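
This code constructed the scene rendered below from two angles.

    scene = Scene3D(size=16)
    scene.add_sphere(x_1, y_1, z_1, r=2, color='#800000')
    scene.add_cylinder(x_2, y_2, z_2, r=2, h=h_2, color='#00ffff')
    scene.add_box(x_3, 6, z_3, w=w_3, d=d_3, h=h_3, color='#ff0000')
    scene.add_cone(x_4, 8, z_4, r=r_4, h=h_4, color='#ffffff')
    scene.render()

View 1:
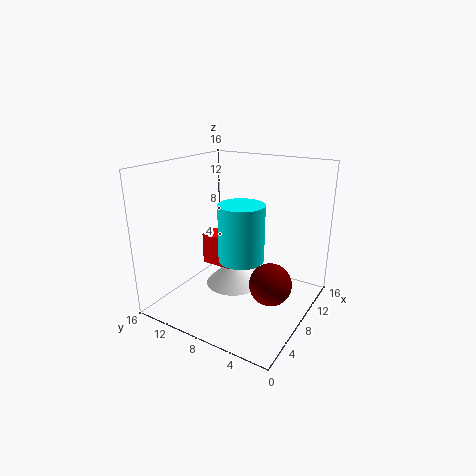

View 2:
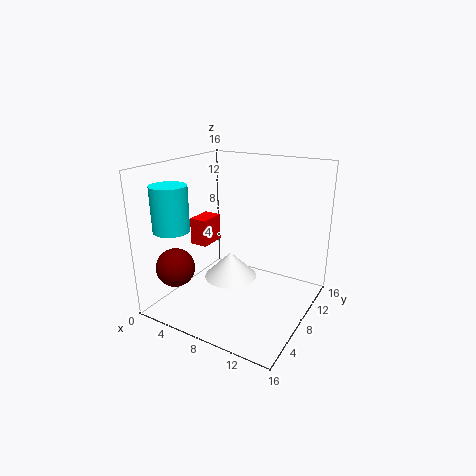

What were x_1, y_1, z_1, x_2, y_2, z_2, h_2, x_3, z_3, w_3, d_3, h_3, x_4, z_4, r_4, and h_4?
x_1 = 4
y_1 = 2
z_1 = 6
x_2 = 2
y_2 = 4
z_2 = 9
h_2 = 5
x_3 = 3
z_3 = 7
w_3 = 2
d_3 = 3
h_3 = 3
x_4 = 7
z_4 = 3
r_4 = 3
h_4 = 3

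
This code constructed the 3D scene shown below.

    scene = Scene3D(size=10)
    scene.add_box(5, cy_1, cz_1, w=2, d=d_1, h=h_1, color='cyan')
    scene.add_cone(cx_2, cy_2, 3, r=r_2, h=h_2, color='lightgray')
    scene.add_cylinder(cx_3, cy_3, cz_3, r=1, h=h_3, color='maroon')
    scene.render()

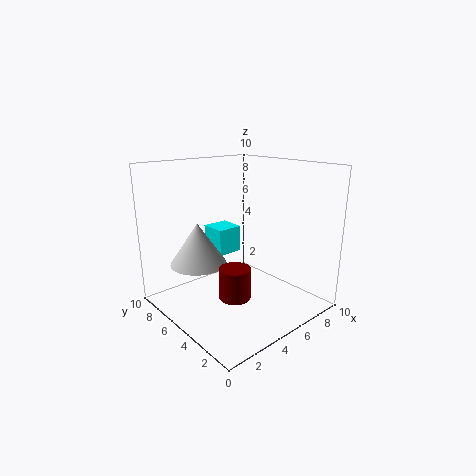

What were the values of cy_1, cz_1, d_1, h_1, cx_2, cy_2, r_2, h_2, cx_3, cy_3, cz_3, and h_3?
cy_1 = 7; cz_1 = 3; d_1 = 2; h_1 = 2; cx_2 = 3; cy_2 = 7; r_2 = 2; h_2 = 3; cx_3 = 3; cy_3 = 3; cz_3 = 2; h_3 = 2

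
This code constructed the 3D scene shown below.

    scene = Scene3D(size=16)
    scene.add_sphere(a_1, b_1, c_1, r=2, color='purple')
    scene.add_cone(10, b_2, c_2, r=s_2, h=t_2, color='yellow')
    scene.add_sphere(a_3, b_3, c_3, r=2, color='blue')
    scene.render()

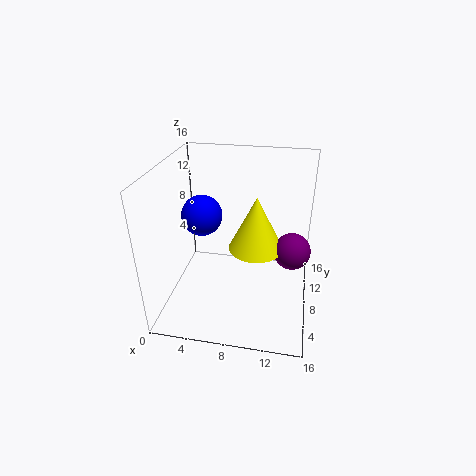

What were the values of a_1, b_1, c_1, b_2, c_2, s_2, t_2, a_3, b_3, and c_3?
a_1 = 14
b_1 = 8
c_1 = 7
b_2 = 8
c_2 = 7
s_2 = 3
t_2 = 6
a_3 = 5
b_3 = 5
c_3 = 12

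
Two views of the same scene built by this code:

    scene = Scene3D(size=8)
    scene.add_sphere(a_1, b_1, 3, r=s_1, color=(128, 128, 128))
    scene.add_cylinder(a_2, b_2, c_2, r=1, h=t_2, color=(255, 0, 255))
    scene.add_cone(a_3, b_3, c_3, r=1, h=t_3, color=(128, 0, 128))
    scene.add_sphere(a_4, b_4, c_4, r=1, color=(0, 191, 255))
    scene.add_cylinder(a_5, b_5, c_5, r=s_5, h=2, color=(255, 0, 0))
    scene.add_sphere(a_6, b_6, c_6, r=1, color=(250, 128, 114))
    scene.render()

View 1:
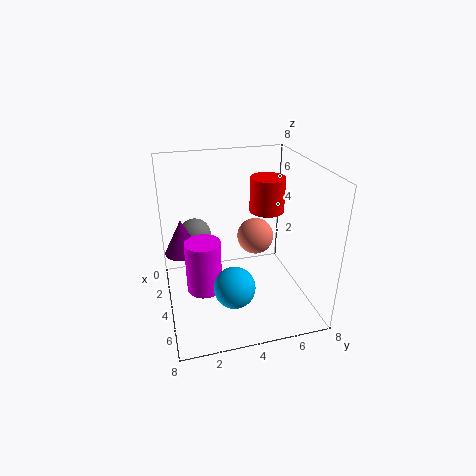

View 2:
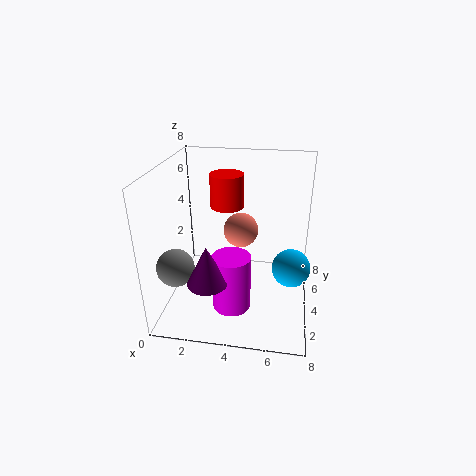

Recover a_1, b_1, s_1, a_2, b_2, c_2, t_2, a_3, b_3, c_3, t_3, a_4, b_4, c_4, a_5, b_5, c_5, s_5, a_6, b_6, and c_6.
a_1 = 1, b_1 = 2, s_1 = 1, a_2 = 4, b_2 = 2, c_2 = 1, t_2 = 3, a_3 = 3, b_3 = 1, c_3 = 3, t_3 = 2, a_4 = 7, b_4 = 3, c_4 = 3, a_5 = 3, b_5 = 6, c_5 = 5, s_5 = 1, a_6 = 4, b_6 = 5, c_6 = 4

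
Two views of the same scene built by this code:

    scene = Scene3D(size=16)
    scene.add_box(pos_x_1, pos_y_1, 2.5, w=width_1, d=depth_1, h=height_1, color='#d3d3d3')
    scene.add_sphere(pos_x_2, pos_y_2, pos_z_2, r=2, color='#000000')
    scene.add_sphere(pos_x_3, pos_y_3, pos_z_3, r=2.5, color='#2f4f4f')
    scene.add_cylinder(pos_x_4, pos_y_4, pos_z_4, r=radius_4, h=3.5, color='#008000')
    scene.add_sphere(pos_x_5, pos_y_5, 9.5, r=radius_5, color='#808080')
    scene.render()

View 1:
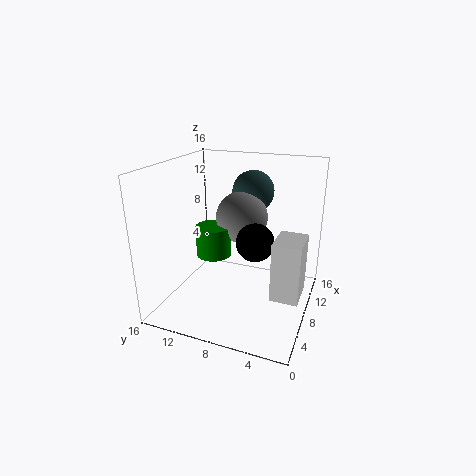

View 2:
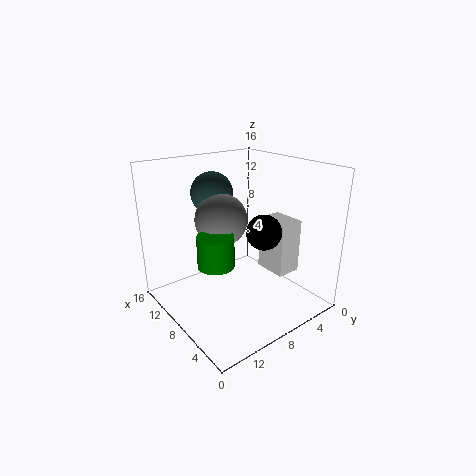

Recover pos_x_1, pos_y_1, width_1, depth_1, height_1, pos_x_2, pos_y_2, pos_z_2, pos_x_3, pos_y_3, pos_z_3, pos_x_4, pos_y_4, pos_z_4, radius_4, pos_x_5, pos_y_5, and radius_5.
pos_x_1 = 5.5
pos_y_1 = 0.5
width_1 = 4
depth_1 = 3
height_1 = 6.5
pos_x_2 = 6.5
pos_y_2 = 5.5
pos_z_2 = 8.5
pos_x_3 = 13
pos_y_3 = 8
pos_z_3 = 12
pos_x_4 = 8
pos_y_4 = 11
pos_z_4 = 5.5
radius_4 = 2
pos_x_5 = 10.5
pos_y_5 = 8.5
radius_5 = 3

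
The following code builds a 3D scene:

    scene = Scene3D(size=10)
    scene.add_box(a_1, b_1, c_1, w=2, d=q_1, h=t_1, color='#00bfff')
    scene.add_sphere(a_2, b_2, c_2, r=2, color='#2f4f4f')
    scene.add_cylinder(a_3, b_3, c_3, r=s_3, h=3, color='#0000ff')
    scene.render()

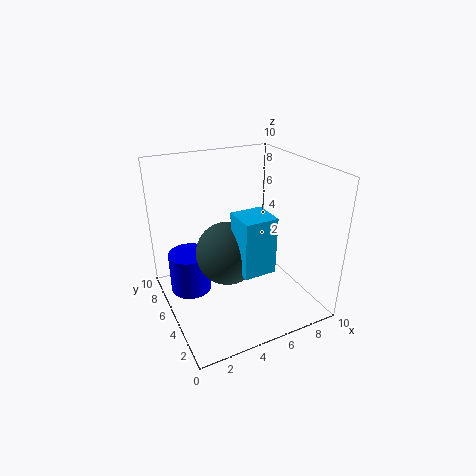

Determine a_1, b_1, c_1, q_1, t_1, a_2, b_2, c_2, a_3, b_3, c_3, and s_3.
a_1 = 3.5
b_1 = 1
c_1 = 4.5
q_1 = 2
t_1 = 3.5
a_2 = 3.5
b_2 = 3.5
c_2 = 5
a_3 = 2
b_3 = 7
c_3 = 0.5
s_3 = 1.5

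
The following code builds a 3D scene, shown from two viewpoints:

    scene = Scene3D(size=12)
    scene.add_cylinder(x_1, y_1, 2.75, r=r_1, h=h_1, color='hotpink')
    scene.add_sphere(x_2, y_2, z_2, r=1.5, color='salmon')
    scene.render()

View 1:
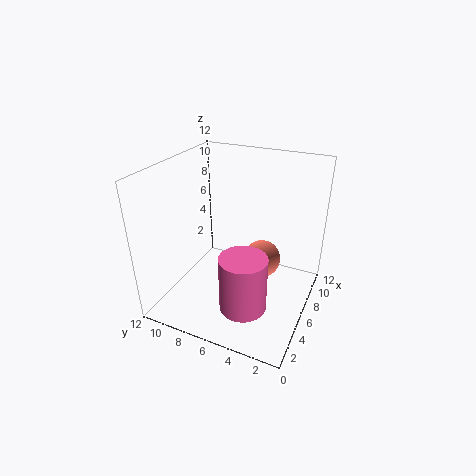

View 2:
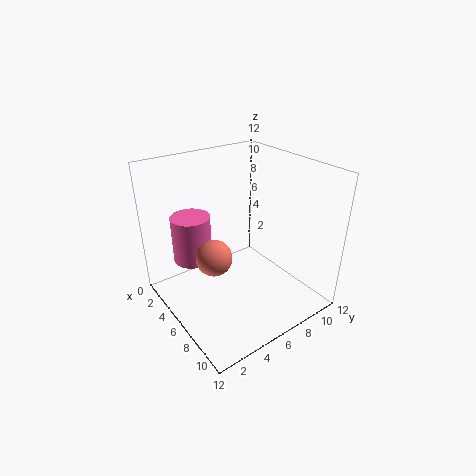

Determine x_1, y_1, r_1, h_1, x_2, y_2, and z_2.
x_1 = 2
y_1 = 3.75
r_1 = 1.75
h_1 = 4.25
x_2 = 5.75
y_2 = 3.75
z_2 = 4.75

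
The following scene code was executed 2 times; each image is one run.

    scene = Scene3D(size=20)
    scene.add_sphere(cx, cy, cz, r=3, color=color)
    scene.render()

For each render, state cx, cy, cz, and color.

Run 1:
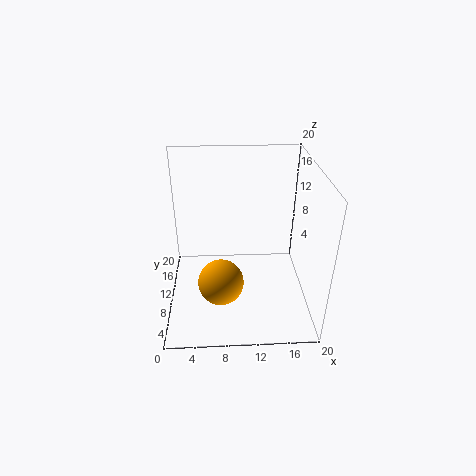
cx = 7.5
cy = 5.5
cz = 6
color = 'orange'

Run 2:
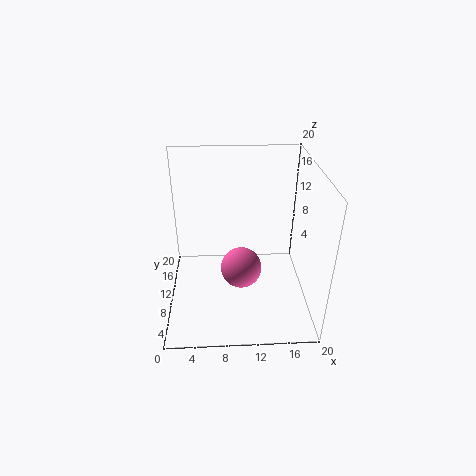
cx = 10.5
cy = 10.5
cz = 4.5
color = 'hotpink'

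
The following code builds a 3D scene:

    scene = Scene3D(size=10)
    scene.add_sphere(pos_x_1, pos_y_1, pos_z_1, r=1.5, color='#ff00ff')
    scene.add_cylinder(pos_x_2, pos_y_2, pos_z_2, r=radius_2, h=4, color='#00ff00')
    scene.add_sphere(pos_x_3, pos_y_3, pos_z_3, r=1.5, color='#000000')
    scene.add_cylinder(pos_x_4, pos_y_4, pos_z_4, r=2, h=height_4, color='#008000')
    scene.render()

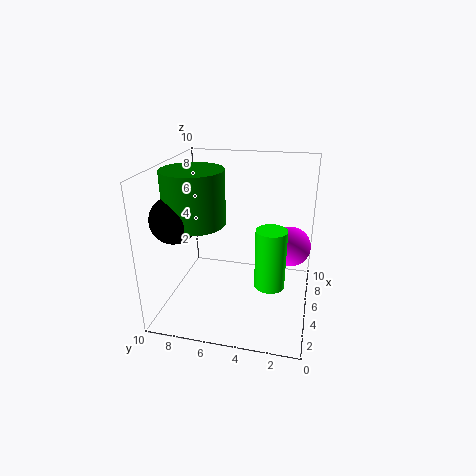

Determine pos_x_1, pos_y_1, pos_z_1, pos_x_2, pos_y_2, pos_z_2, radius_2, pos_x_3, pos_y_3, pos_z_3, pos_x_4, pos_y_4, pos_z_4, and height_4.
pos_x_1 = 7.5, pos_y_1 = 1.5, pos_z_1 = 3.5, pos_x_2 = 3.5, pos_y_2 = 2.5, pos_z_2 = 2.5, radius_2 = 1, pos_x_3 = 2.5, pos_y_3 = 8.5, pos_z_3 = 7, pos_x_4 = 3.5, pos_y_4 = 7.5, pos_z_4 = 6.5, height_4 = 3.5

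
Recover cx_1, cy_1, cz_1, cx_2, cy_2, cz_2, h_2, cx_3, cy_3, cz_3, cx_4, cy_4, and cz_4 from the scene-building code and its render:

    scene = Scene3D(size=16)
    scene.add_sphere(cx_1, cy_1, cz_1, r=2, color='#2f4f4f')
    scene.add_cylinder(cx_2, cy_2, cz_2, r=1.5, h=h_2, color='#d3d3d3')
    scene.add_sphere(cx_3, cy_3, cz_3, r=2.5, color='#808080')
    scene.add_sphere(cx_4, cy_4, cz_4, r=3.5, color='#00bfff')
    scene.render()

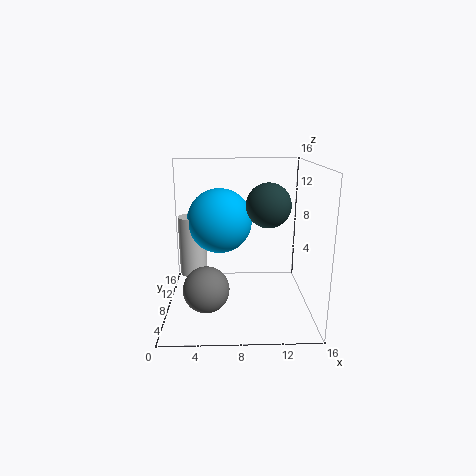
cx_1 = 10.5; cy_1 = 2; cz_1 = 13; cx_2 = 3; cy_2 = 8; cz_2 = 4; h_2 = 6.5; cx_3 = 4.5; cy_3 = 5.5; cz_3 = 3; cx_4 = 6; cy_4 = 8; cz_4 = 10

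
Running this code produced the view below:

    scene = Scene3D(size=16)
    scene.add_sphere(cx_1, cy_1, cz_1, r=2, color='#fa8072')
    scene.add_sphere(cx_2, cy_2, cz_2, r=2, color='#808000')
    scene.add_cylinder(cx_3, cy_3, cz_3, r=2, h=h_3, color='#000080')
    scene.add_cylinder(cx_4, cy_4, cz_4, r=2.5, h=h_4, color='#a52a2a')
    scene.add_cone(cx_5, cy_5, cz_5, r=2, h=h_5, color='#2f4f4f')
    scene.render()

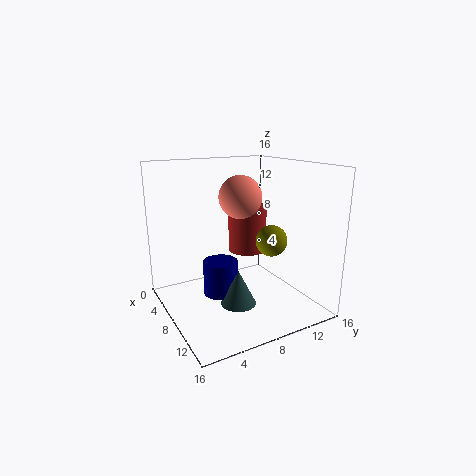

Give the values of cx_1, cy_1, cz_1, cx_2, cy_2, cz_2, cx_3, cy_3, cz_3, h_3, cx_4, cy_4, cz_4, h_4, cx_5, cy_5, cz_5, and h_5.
cx_1 = 12; cy_1 = 6; cz_1 = 13.5; cx_2 = 6; cy_2 = 14; cz_2 = 6; cx_3 = 6.5; cy_3 = 6.5; cz_3 = 1; h_3 = 4; cx_4 = 2.5; cy_4 = 12.5; cz_4 = 4; h_4 = 6; cx_5 = 9; cy_5 = 7.5; cz_5 = 0.5; h_5 = 4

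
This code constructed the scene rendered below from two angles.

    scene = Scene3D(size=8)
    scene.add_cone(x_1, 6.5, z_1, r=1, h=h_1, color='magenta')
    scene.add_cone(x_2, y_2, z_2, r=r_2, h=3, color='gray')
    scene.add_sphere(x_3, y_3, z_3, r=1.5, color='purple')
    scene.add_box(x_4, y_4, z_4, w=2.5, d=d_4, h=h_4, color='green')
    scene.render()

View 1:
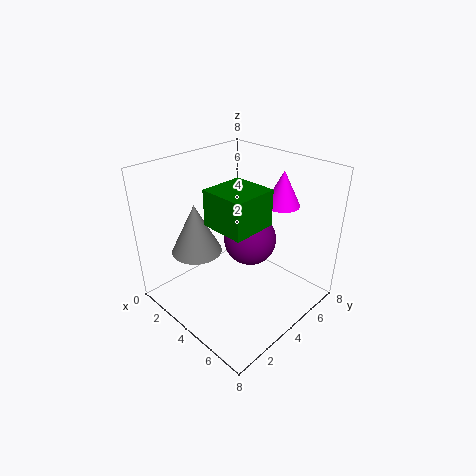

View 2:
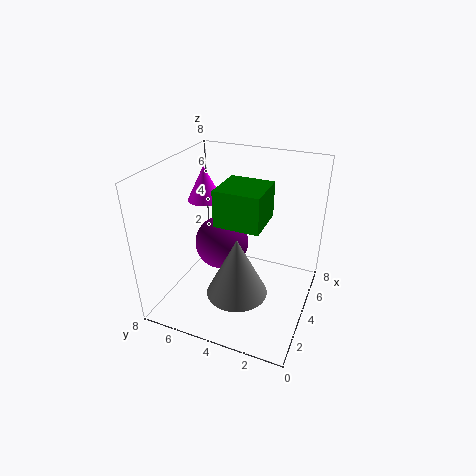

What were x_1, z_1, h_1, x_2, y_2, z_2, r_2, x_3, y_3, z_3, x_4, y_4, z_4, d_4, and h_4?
x_1 = 5, z_1 = 5.5, h_1 = 2, x_2 = 1.5, y_2 = 3, z_2 = 2.5, r_2 = 1.5, x_3 = 4, y_3 = 5, z_3 = 3.5, x_4 = 3, y_4 = 2.5, z_4 = 5, d_4 = 2.5, h_4 = 2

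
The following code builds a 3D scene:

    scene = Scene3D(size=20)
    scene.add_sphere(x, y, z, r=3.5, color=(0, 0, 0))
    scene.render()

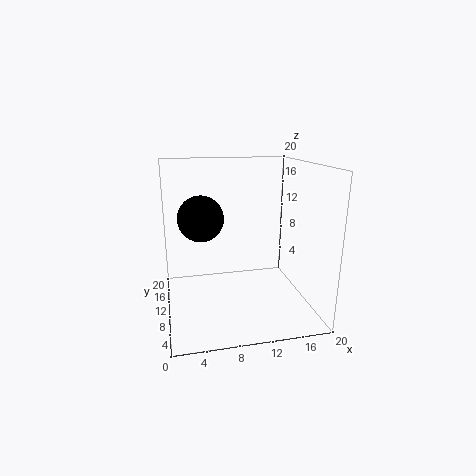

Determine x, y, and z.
x = 5.5; y = 15.5; z = 11.5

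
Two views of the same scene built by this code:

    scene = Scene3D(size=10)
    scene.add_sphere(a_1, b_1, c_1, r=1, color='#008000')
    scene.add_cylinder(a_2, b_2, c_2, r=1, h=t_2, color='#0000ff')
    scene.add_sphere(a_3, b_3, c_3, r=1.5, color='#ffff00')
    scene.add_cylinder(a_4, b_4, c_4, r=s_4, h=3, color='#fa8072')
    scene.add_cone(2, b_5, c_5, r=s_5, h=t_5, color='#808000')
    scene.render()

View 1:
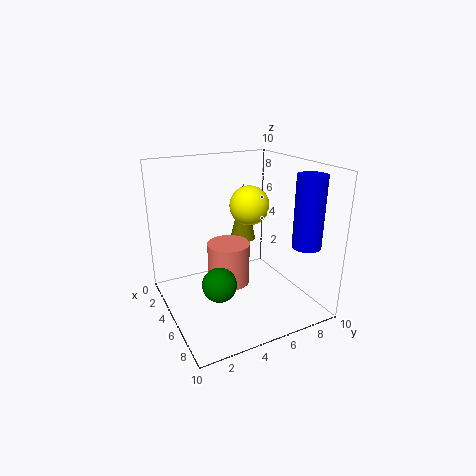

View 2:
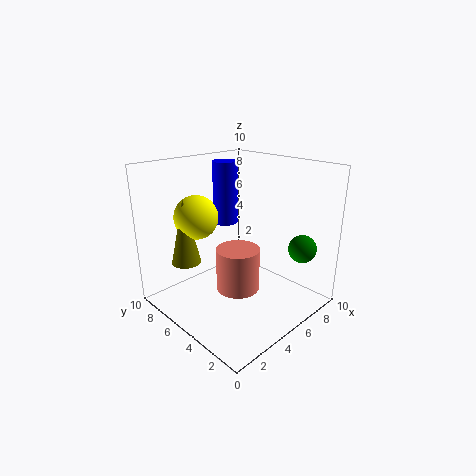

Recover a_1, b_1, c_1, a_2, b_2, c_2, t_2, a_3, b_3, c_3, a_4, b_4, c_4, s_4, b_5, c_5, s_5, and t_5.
a_1 = 8.5
b_1 = 2
c_1 = 4
a_2 = 7.5
b_2 = 9
c_2 = 4.5
t_2 = 5
a_3 = 3
b_3 = 7
c_3 = 6.5
a_4 = 4.5
b_4 = 4.5
c_4 = 1.5
s_4 = 1.5
b_5 = 7
c_5 = 3.5
s_5 = 1
t_5 = 4.5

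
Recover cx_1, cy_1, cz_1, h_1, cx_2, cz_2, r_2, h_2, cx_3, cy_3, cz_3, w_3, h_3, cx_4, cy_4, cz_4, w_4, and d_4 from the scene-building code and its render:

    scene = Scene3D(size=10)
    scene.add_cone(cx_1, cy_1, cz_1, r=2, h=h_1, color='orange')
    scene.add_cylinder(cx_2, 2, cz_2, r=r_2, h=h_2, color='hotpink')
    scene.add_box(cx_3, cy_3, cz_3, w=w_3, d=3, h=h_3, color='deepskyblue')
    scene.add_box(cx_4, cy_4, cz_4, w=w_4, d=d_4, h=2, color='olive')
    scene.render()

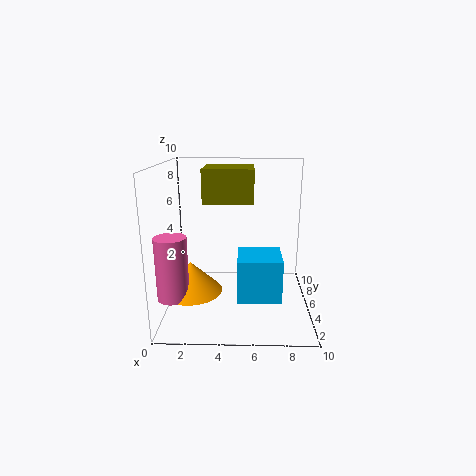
cx_1 = 2, cy_1 = 3, cz_1 = 2, h_1 = 2, cx_2 = 1, cz_2 = 2, r_2 = 1, h_2 = 4, cx_3 = 5, cy_3 = 3, cz_3 = 1, w_3 = 3, h_3 = 3, cx_4 = 3, cy_4 = 2, cz_4 = 8, w_4 = 3, d_4 = 3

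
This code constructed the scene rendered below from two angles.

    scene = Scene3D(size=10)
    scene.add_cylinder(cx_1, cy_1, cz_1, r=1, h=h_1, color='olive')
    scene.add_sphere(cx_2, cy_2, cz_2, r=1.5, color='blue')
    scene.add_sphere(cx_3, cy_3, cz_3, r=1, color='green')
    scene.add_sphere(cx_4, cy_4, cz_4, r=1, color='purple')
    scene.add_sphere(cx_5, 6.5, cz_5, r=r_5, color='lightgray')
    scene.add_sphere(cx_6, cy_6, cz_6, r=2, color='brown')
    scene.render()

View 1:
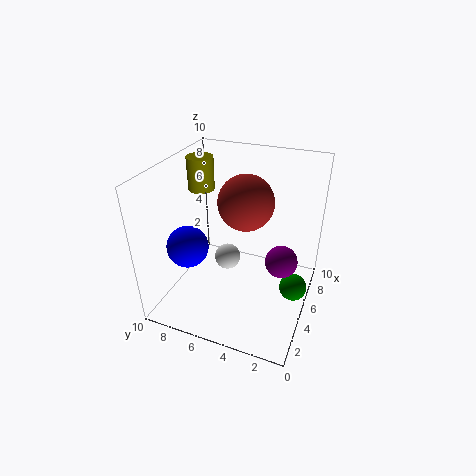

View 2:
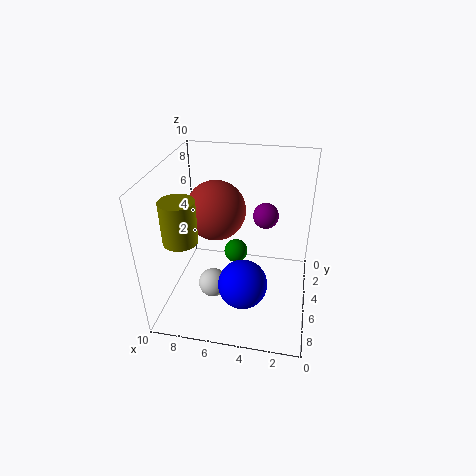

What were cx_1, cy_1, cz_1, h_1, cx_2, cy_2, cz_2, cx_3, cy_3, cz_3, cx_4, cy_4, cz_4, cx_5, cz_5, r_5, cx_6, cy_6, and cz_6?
cx_1 = 7.5
cy_1 = 9
cz_1 = 7
h_1 = 2.5
cx_2 = 4
cy_2 = 8.5
cz_2 = 4
cx_3 = 6
cy_3 = 1
cz_3 = 1
cx_4 = 3.5
cy_4 = 1.5
cz_4 = 5
cx_5 = 6.5
cz_5 = 2
r_5 = 1
cx_6 = 6.5
cy_6 = 5
cz_6 = 7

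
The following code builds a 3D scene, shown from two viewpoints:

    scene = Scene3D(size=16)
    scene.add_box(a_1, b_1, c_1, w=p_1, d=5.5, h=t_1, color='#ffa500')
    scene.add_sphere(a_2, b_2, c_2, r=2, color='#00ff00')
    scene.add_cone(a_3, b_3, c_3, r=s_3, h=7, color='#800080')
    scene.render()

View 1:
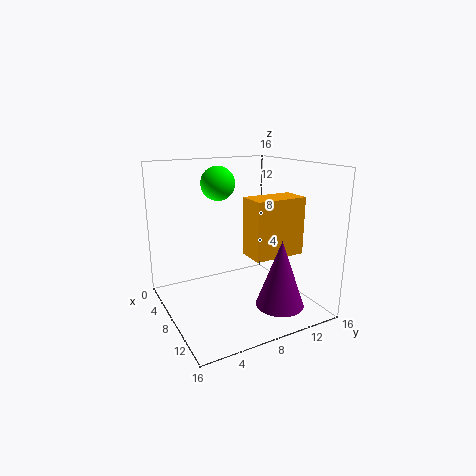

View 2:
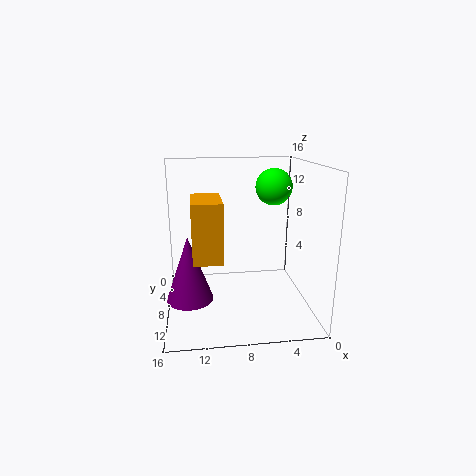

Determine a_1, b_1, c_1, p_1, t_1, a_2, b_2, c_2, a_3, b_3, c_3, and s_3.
a_1 = 10; b_1 = 7.5; c_1 = 7; p_1 = 3; t_1 = 6; a_2 = 4; b_2 = 7.5; c_2 = 13.5; a_3 = 13.5; b_3 = 10; c_3 = 2; s_3 = 2.5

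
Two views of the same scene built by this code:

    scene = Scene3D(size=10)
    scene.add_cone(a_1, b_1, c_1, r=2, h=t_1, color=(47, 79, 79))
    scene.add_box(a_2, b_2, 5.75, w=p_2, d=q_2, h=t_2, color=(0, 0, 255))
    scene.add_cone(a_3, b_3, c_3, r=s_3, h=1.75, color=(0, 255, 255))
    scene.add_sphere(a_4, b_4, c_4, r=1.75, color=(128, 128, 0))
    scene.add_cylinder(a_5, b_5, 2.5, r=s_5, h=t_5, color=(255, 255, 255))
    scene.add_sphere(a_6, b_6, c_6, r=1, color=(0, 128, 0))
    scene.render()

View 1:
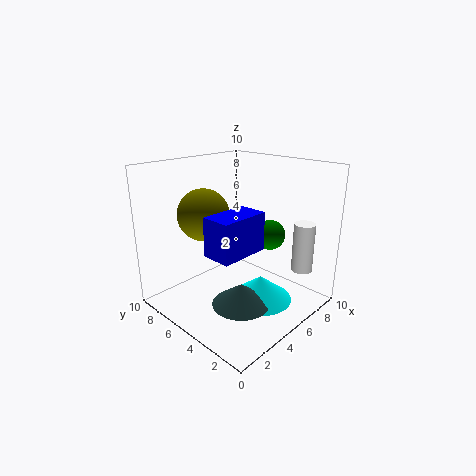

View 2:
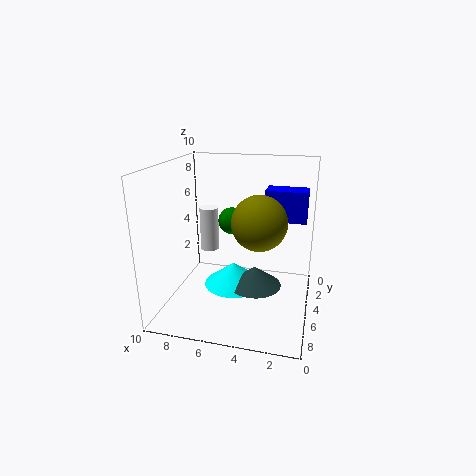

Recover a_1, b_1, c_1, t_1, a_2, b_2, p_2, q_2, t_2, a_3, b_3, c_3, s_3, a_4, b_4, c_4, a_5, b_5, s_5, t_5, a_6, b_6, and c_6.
a_1 = 4
b_1 = 3.75
c_1 = 0.75
t_1 = 1.5
a_2 = 0.5
b_2 = 1.5
p_2 = 3
q_2 = 1.75
t_2 = 2.25
a_3 = 5.75
b_3 = 3.5
c_3 = 0.5
s_3 = 2.25
a_4 = 3.25
b_4 = 6.5
c_4 = 6.75
a_5 = 8.25
b_5 = 1.75
s_5 = 0.75
t_5 = 3.5
a_6 = 6
b_6 = 3
c_6 = 5.5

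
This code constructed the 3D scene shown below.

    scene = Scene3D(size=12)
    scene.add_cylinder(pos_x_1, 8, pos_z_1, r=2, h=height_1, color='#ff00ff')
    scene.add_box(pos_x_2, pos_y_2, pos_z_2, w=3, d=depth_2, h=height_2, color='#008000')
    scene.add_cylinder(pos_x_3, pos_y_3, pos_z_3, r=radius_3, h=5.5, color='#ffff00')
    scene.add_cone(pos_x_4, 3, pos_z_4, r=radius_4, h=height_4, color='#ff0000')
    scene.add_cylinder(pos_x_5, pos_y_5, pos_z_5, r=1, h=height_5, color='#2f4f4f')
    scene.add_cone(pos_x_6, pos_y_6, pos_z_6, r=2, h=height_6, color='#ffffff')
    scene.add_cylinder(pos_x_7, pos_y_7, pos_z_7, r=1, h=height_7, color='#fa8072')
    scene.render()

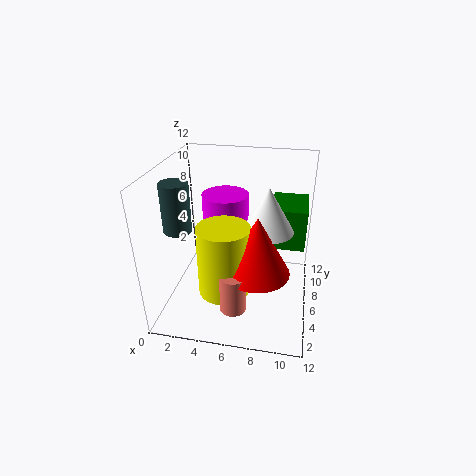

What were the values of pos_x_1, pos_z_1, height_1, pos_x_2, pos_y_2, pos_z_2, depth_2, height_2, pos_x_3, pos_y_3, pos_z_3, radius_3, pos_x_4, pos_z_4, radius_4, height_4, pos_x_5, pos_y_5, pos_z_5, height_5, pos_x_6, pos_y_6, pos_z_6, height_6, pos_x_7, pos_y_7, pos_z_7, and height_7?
pos_x_1 = 4.5; pos_z_1 = 5; height_1 = 4; pos_x_2 = 8.5; pos_y_2 = 6.5; pos_z_2 = 5; depth_2 = 4; height_2 = 3.5; pos_x_3 = 5.5; pos_y_3 = 3; pos_z_3 = 3; radius_3 = 2; pos_x_4 = 8; pos_z_4 = 5; radius_4 = 2.5; height_4 = 4.5; pos_x_5 = 2.5; pos_y_5 = 2; pos_z_5 = 8.5; height_5 = 3.5; pos_x_6 = 8.5; pos_y_6 = 5; pos_z_6 = 7.5; height_6 = 3.5; pos_x_7 = 6.5; pos_y_7 = 1.5; pos_z_7 = 2.5; height_7 = 3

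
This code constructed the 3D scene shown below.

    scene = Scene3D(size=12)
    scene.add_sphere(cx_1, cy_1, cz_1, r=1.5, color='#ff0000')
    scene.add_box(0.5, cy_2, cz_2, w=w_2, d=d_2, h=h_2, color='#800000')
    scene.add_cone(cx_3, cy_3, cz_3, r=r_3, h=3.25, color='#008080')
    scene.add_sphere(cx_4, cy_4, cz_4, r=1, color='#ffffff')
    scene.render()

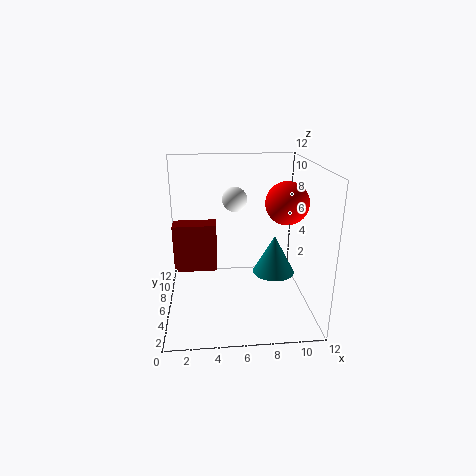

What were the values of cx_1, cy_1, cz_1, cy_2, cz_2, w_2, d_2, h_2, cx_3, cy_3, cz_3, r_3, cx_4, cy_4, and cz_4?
cx_1 = 9
cy_1 = 2.25
cz_1 = 10
cy_2 = 7
cz_2 = 2.5
w_2 = 3.75
d_2 = 1.75
h_2 = 4.25
cx_3 = 9
cy_3 = 5.5
cz_3 = 3
r_3 = 1.75
cx_4 = 5.75
cy_4 = 6.25
cz_4 = 9.25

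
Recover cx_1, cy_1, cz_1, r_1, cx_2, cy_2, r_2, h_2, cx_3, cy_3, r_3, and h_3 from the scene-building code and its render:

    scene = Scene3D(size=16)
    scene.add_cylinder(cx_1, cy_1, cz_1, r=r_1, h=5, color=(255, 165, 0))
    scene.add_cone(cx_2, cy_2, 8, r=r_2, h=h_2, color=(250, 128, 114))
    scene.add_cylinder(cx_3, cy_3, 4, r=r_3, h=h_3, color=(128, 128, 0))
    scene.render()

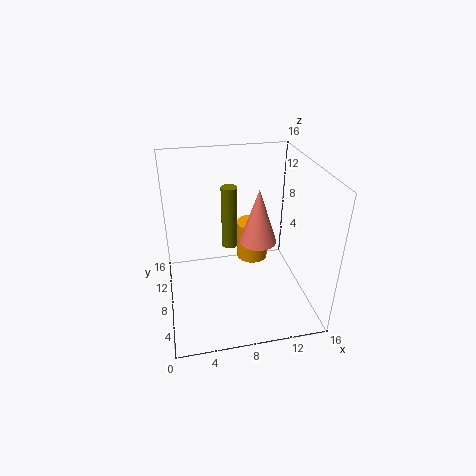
cx_1 = 11
cy_1 = 13
cz_1 = 2
r_1 = 2
cx_2 = 10
cy_2 = 7
r_2 = 2
h_2 = 6
cx_3 = 8
cy_3 = 13
r_3 = 1
h_3 = 8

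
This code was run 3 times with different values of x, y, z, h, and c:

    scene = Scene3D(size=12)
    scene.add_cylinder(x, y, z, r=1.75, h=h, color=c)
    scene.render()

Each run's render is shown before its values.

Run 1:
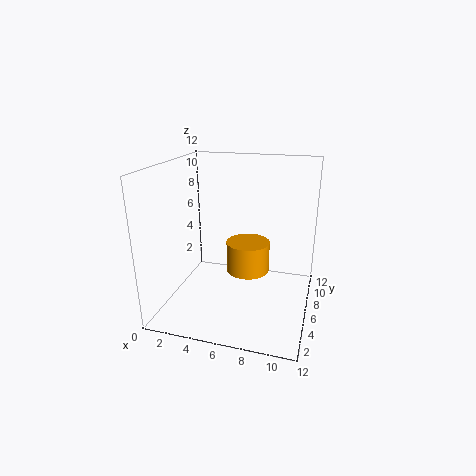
x = 7; y = 5.5; z = 3.5; h = 2.5; c = 'orange'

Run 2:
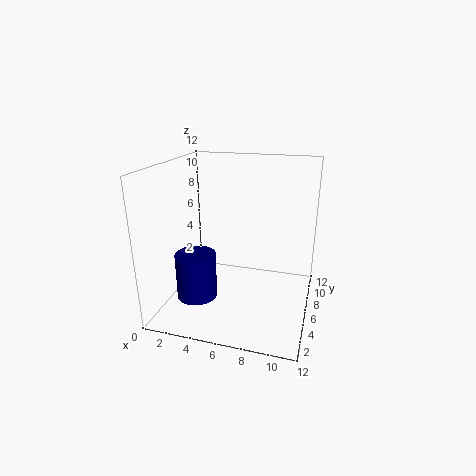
x = 2.5; y = 5; z = 0.5; h = 4; c = 'navy'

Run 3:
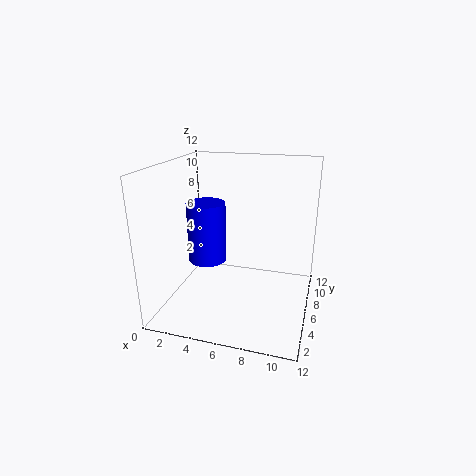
x = 2.5; y = 7.75; z = 2.75; h = 5.5; c = 'blue'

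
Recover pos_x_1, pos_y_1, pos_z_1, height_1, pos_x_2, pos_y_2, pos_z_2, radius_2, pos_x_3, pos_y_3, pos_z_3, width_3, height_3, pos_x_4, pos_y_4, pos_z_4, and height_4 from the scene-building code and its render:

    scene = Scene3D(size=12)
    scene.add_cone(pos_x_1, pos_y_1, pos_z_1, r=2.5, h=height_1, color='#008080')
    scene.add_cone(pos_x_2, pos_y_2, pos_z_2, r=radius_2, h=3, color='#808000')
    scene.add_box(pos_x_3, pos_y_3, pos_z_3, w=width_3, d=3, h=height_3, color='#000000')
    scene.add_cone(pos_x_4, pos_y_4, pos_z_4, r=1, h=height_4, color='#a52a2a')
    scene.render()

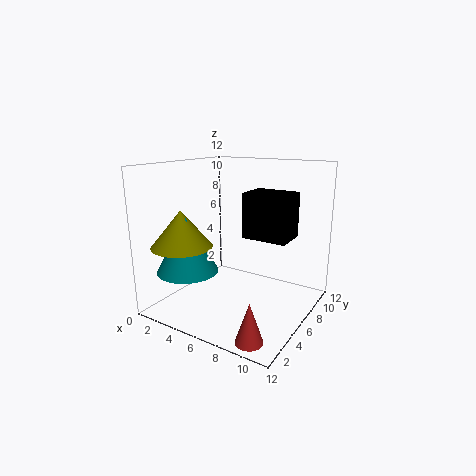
pos_x_1 = 3, pos_y_1 = 3, pos_z_1 = 3.5, height_1 = 4.5, pos_x_2 = 2.5, pos_y_2 = 3, pos_z_2 = 5.5, radius_2 = 2.5, pos_x_3 = 5.5, pos_y_3 = 7.5, pos_z_3 = 5.5, width_3 = 4, height_3 = 4, pos_x_4 = 10, pos_y_4 = 1, pos_z_4 = 0.5, height_4 = 3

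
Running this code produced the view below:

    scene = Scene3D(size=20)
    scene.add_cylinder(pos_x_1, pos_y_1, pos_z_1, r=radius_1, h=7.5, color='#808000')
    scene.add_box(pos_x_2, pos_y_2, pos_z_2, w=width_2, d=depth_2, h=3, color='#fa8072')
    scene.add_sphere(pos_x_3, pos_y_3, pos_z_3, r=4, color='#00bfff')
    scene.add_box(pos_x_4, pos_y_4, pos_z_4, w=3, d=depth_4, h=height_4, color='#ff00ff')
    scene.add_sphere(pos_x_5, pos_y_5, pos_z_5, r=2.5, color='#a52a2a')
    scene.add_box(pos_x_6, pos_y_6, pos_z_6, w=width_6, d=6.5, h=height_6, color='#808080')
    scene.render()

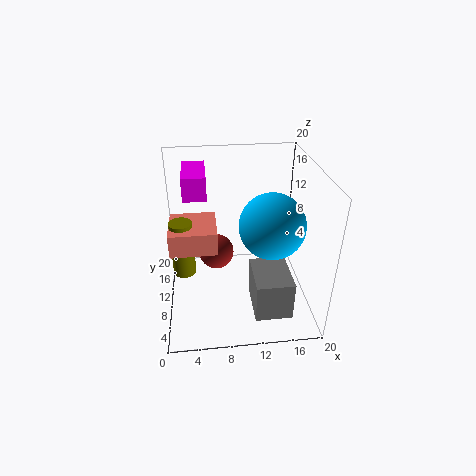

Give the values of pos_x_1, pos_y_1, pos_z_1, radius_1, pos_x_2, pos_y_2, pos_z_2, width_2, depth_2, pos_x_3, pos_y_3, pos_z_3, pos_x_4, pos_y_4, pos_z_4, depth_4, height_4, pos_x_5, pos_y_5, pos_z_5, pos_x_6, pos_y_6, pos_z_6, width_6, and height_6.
pos_x_1 = 2.5, pos_y_1 = 8, pos_z_1 = 6.5, radius_1 = 1.5, pos_x_2 = 1, pos_y_2 = 5.5, pos_z_2 = 10.5, width_2 = 6, depth_2 = 6, pos_x_3 = 13.5, pos_y_3 = 5, pos_z_3 = 14.5, pos_x_4 = 3, pos_y_4 = 8.5, pos_z_4 = 16.5, depth_4 = 6.5, height_4 = 3, pos_x_5 = 7, pos_y_5 = 11.5, pos_z_5 = 7, pos_x_6 = 11.5, pos_y_6 = 2.5, pos_z_6 = 1.5, width_6 = 5, height_6 = 5.5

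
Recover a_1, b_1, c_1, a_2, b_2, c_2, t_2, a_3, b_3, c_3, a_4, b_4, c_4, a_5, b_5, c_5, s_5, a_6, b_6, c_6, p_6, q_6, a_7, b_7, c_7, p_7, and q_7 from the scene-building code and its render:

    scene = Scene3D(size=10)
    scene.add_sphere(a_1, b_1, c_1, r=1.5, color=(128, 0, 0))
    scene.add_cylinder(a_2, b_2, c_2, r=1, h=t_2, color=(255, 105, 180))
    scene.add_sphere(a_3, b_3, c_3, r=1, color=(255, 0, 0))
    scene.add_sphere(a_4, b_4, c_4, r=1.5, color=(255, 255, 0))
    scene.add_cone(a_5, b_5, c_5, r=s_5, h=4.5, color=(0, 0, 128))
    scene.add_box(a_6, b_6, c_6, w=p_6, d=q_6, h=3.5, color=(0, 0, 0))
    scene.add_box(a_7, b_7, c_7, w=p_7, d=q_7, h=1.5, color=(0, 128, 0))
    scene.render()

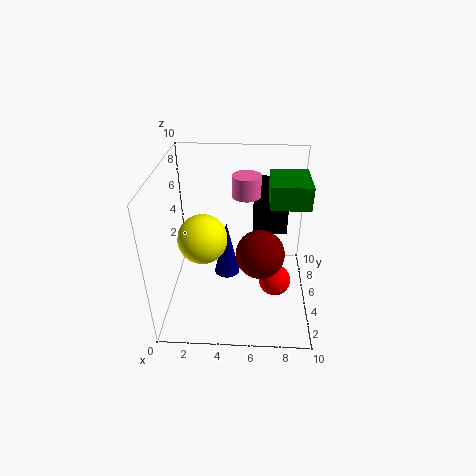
a_1 = 6.5; b_1 = 2.5; c_1 = 5.5; a_2 = 5.5; b_2 = 6.5; c_2 = 7.5; t_2 = 1.5; a_3 = 7.5; b_3 = 2.5; c_3 = 3.5; a_4 = 3; b_4 = 2.5; c_4 = 6.5; a_5 = 4; b_5 = 7; c_5 = 0.5; s_5 = 1; a_6 = 6; b_6 = 6.5; c_6 = 4.5; p_6 = 2.5; q_6 = 2.5; a_7 = 7; b_7 = 3.5; c_7 = 8; p_7 = 2.5; q_7 = 3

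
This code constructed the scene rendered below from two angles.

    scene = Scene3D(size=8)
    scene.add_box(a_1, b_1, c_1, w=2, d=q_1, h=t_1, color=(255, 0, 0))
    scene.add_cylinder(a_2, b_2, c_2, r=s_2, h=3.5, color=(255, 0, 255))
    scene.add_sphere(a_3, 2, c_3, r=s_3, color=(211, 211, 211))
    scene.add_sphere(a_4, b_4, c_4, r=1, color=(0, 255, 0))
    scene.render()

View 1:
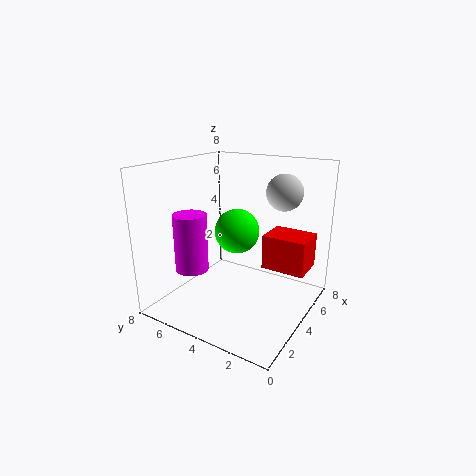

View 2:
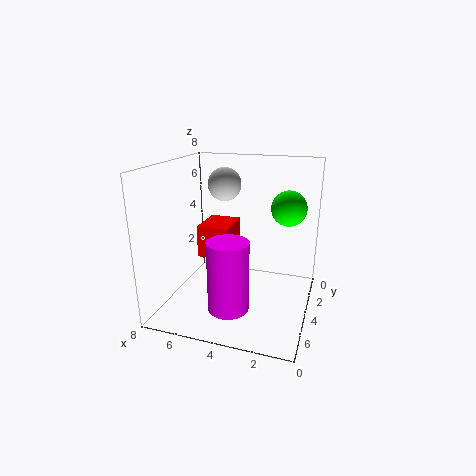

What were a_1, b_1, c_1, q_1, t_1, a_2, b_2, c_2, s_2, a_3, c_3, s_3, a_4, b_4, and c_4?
a_1 = 5, b_1 = 0.5, c_1 = 2, q_1 = 2.5, t_1 = 2, a_2 = 3.5, b_2 = 7, c_2 = 1.5, s_2 = 1, a_3 = 5.5, c_3 = 6.5, s_3 = 1, a_4 = 1.5, b_4 = 2.5, c_4 = 5.5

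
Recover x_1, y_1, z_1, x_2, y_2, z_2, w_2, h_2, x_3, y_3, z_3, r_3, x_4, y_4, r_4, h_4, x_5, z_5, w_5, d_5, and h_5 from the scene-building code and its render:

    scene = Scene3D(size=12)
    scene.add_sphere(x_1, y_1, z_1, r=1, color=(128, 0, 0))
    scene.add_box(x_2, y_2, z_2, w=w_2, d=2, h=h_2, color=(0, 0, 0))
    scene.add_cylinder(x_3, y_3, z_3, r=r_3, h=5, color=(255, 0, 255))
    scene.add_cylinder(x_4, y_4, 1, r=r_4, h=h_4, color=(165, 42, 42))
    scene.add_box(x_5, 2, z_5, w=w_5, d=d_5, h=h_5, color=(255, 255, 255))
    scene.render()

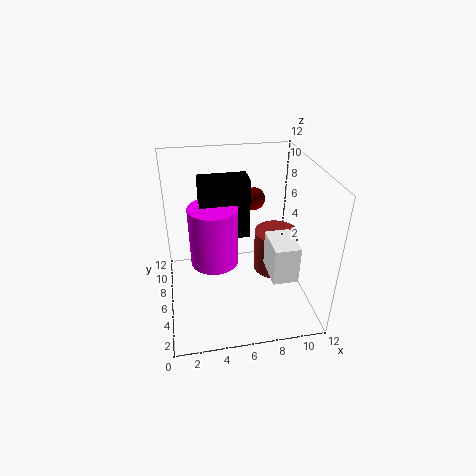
x_1 = 8; y_1 = 9; z_1 = 8; x_2 = 3; y_2 = 6; z_2 = 6; w_2 = 4; h_2 = 5; x_3 = 4; y_3 = 6; z_3 = 4; r_3 = 2; x_4 = 10; y_4 = 8; r_4 = 2; h_4 = 4; x_5 = 8; z_5 = 4; w_5 = 2; d_5 = 3; h_5 = 3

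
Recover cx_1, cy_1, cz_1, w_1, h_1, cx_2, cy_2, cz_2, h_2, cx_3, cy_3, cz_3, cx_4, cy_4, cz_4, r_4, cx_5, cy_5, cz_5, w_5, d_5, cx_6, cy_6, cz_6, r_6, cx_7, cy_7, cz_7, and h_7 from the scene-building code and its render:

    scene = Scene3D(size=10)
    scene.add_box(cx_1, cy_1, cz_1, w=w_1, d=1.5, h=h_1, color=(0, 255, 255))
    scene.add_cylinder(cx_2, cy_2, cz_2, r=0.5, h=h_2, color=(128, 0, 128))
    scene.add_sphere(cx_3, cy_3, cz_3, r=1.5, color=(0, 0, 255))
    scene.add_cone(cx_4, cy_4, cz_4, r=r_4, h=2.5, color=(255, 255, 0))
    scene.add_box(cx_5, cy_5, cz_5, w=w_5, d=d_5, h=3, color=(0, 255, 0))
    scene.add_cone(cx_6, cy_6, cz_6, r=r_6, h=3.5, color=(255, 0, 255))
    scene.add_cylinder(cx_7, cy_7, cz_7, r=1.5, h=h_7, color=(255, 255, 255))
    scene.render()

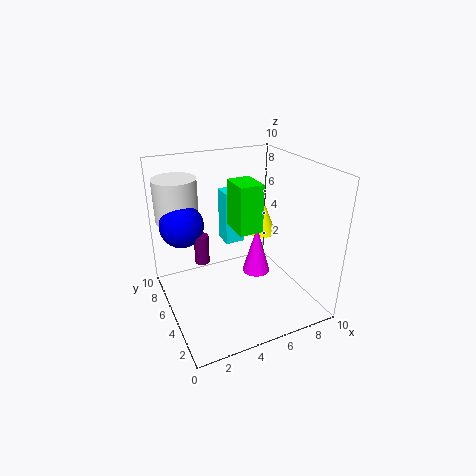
cx_1 = 5, cy_1 = 7, cz_1 = 3.5, w_1 = 1.5, h_1 = 4, cx_2 = 2.5, cy_2 = 5.5, cz_2 = 3.5, h_2 = 2, cx_3 = 1.5, cy_3 = 6.5, cz_3 = 6, cx_4 = 7.5, cy_4 = 6, cz_4 = 4.5, r_4 = 1, cx_5 = 4, cy_5 = 2.5, cz_5 = 6.5, w_5 = 1.5, d_5 = 2, cx_6 = 6.5, cy_6 = 5, cz_6 = 2, r_6 = 1, cx_7 = 1.5, cy_7 = 7.5, cz_7 = 6, h_7 = 3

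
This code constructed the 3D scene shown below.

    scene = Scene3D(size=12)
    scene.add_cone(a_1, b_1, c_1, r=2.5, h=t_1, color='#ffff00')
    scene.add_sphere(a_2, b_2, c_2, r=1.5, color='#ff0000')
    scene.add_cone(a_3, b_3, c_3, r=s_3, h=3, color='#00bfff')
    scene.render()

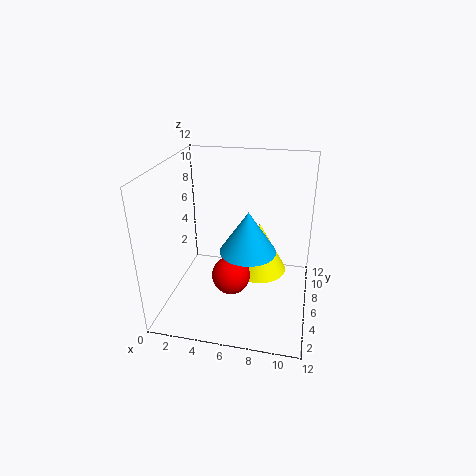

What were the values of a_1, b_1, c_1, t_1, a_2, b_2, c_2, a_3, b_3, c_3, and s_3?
a_1 = 7.5
b_1 = 8
c_1 = 2
t_1 = 4.5
a_2 = 6
b_2 = 3.5
c_2 = 4
a_3 = 7.5
b_3 = 2.5
c_3 = 7
s_3 = 2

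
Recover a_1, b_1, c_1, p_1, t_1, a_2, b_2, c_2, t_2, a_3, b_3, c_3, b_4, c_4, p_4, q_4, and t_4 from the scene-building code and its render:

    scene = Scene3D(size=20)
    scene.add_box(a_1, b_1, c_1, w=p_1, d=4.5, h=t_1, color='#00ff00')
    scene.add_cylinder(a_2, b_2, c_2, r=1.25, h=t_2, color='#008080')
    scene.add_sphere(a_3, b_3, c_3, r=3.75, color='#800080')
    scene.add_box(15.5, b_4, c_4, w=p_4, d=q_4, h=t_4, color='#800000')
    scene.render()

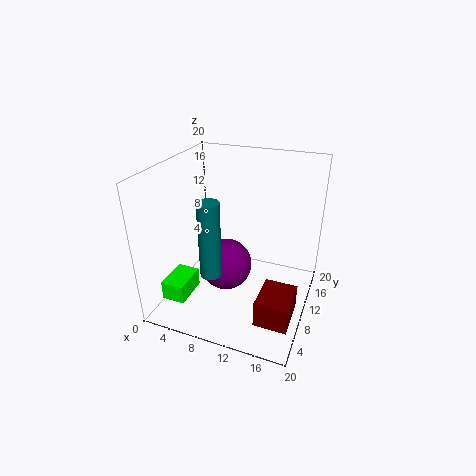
a_1 = 3
b_1 = 1
c_1 = 4.25
p_1 = 3
t_1 = 2.5
a_2 = 10
b_2 = 1.5
c_2 = 9.75
t_2 = 9
a_3 = 8
b_3 = 10.25
c_3 = 5
b_4 = 0.75
c_4 = 4.25
p_4 = 4
q_4 = 5
t_4 = 3.25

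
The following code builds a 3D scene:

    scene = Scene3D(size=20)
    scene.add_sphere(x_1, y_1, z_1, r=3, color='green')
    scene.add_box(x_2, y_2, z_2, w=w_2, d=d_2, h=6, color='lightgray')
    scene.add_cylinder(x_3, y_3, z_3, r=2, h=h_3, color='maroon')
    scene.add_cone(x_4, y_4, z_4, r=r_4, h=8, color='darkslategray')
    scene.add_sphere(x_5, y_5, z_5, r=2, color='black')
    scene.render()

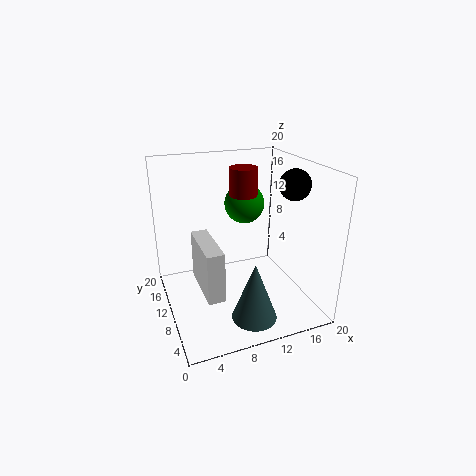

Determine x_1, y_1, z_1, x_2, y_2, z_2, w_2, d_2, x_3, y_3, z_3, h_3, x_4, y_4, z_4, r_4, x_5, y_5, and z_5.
x_1 = 13; y_1 = 15; z_1 = 13; x_2 = 3; y_2 = 1; z_2 = 7; w_2 = 2; d_2 = 7; x_3 = 12; y_3 = 13; z_3 = 15; h_3 = 4; x_4 = 10; y_4 = 4; z_4 = 1; r_4 = 3; x_5 = 16; y_5 = 6; z_5 = 18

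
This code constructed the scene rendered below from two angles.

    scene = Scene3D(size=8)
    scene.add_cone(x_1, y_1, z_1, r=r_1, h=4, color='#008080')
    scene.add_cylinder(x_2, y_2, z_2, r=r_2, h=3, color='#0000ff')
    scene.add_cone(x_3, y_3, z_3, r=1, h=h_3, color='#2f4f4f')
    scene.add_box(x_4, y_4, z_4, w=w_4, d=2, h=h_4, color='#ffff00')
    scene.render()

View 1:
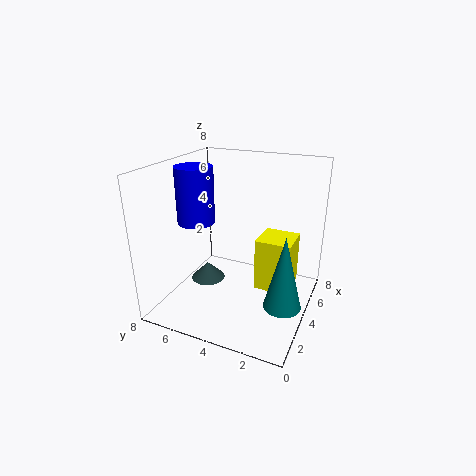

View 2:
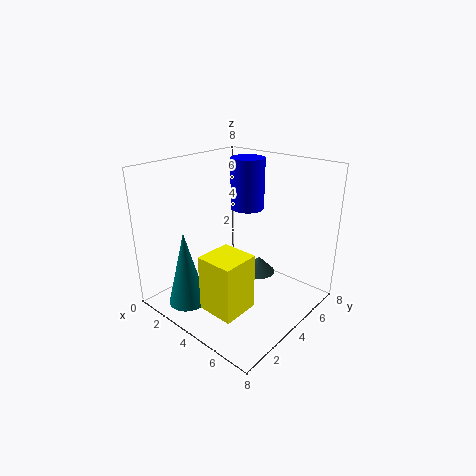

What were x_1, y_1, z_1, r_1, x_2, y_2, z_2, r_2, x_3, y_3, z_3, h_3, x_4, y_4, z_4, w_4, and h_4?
x_1 = 3
y_1 = 1
z_1 = 1
r_1 = 1
x_2 = 3
y_2 = 6
z_2 = 5
r_2 = 1
x_3 = 4
y_3 = 6
z_3 = 1
h_3 = 1
x_4 = 4
y_4 = 1
z_4 = 1
w_4 = 2
h_4 = 3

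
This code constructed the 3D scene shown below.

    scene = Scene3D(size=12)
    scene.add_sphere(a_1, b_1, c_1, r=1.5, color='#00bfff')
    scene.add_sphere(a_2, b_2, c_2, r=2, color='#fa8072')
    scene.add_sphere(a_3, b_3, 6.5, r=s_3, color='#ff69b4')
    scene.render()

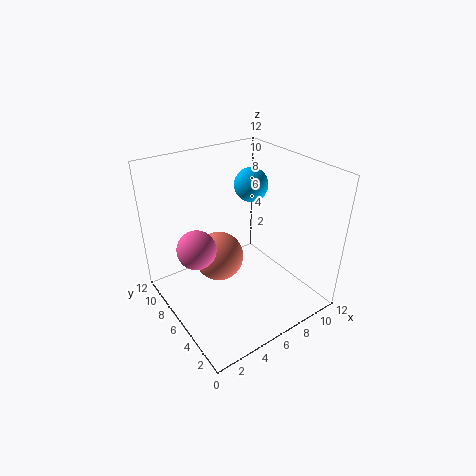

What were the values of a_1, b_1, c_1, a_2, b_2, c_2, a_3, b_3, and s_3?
a_1 = 9
b_1 = 8.25
c_1 = 9.25
a_2 = 4.25
b_2 = 6.25
c_2 = 4.75
a_3 = 2
b_3 = 5.75
s_3 = 1.5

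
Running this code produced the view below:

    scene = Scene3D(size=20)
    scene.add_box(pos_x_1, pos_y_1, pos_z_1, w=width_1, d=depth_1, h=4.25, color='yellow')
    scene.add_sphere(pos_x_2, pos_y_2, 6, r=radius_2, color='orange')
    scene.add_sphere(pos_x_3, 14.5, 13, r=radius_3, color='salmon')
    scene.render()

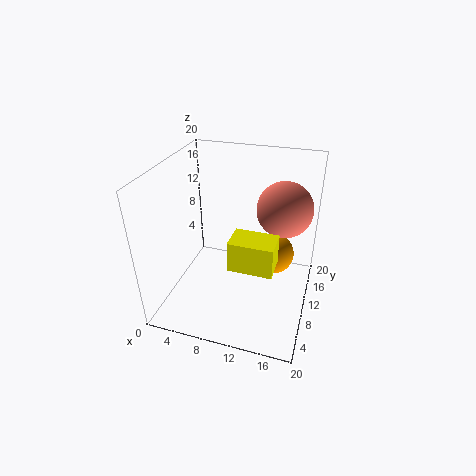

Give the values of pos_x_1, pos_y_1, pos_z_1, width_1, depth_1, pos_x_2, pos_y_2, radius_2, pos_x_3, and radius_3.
pos_x_1 = 9.75
pos_y_1 = 6
pos_z_1 = 7.25
width_1 = 6
depth_1 = 4
pos_x_2 = 14.5
pos_y_2 = 13.5
radius_2 = 3
pos_x_3 = 15.5
radius_3 = 4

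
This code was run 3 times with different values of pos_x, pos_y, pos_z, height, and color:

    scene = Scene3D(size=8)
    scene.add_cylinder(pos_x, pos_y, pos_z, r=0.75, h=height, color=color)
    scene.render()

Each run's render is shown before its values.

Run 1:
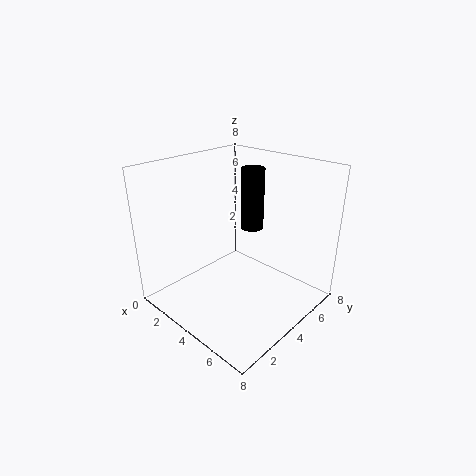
pos_x = 2.25, pos_y = 7.25, pos_z = 3, height = 4, color = 'black'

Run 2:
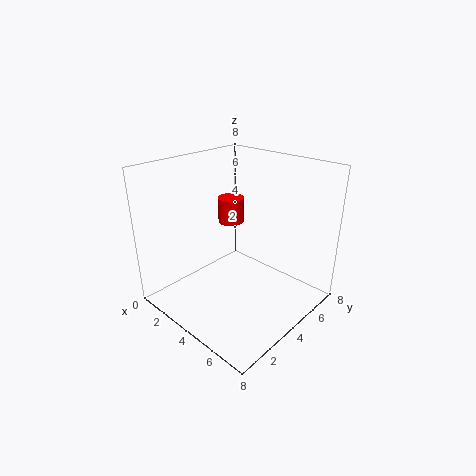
pos_x = 2.5, pos_y = 5, pos_z = 4.25, height = 1.5, color = 'red'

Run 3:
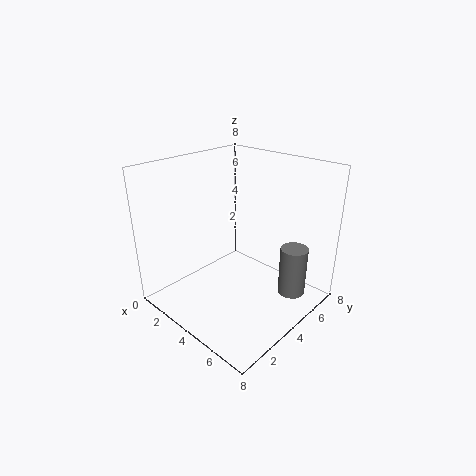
pos_x = 6.75, pos_y = 5.5, pos_z = 1, height = 2.75, color = 'gray'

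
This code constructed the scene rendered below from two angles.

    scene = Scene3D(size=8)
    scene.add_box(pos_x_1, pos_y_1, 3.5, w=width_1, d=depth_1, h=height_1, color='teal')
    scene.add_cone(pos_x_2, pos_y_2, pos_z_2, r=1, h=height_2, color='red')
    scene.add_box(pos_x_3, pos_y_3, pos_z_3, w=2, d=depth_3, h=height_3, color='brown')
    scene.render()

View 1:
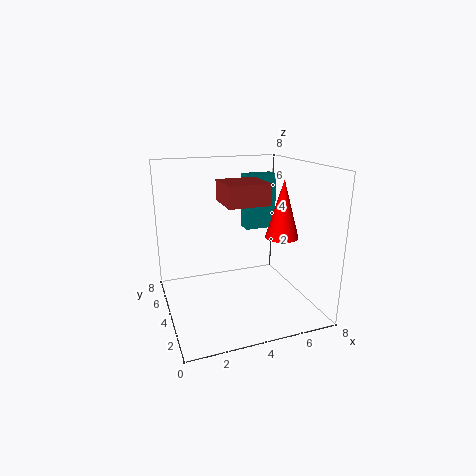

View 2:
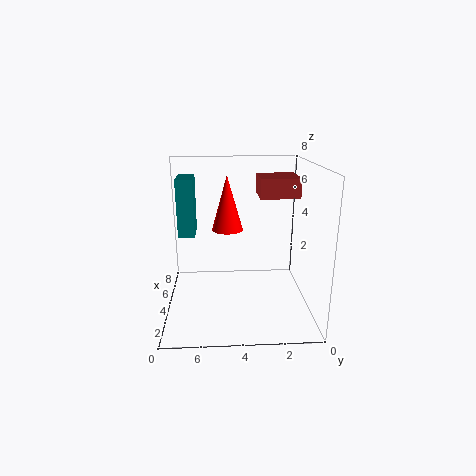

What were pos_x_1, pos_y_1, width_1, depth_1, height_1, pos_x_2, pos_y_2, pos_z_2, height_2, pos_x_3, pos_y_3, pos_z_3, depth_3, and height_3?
pos_x_1 = 5.5, pos_y_1 = 6.5, width_1 = 2, depth_1 = 1, height_1 = 3.5, pos_x_2 = 7, pos_y_2 = 4.5, pos_z_2 = 3.5, height_2 = 3.5, pos_x_3 = 2.5, pos_y_3 = 1, pos_z_3 = 6.5, depth_3 = 2, height_3 = 1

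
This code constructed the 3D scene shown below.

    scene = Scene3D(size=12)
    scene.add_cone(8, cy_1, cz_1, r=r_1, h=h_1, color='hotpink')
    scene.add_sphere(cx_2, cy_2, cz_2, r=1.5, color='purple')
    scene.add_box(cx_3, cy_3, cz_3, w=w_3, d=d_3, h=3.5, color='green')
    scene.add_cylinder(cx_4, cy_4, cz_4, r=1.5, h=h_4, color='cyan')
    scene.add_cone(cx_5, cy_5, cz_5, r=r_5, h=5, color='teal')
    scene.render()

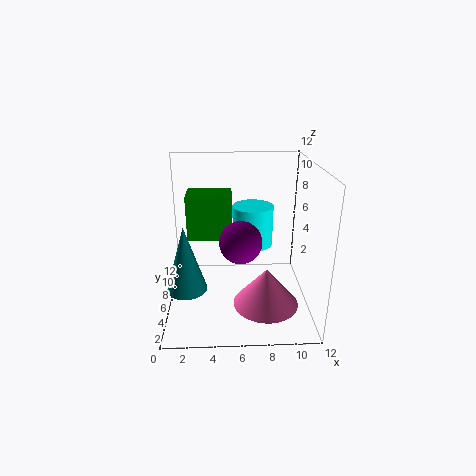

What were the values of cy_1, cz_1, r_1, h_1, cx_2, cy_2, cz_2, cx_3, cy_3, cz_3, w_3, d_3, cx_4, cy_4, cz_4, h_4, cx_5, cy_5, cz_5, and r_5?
cy_1 = 2.5; cz_1 = 2; r_1 = 2.5; h_1 = 3; cx_2 = 6; cy_2 = 2; cz_2 = 7.5; cx_3 = 2; cy_3 = 4.5; cz_3 = 6.5; w_3 = 3.5; d_3 = 2.5; cx_4 = 7; cy_4 = 4; cz_4 = 6.5; h_4 = 3; cx_5 = 2; cy_5 = 2.5; cz_5 = 3.5; r_5 = 1.5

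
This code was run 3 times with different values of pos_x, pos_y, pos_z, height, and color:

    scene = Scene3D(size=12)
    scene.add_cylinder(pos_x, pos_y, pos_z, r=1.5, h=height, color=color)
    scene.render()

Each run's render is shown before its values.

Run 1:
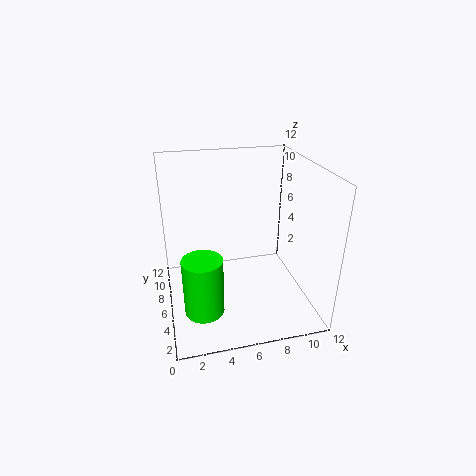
pos_x = 2.5; pos_y = 2.5; pos_z = 2; height = 4.5; color = 'lime'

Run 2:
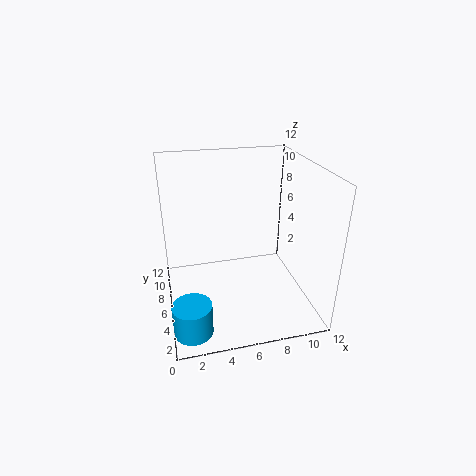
pos_x = 1.5; pos_y = 2; pos_z = 0.5; height = 2.5; color = 'deepskyblue'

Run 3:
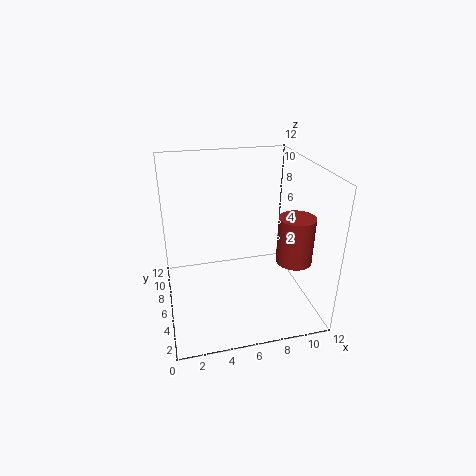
pos_x = 10.5; pos_y = 4.5; pos_z = 4; height = 4; color = 'brown'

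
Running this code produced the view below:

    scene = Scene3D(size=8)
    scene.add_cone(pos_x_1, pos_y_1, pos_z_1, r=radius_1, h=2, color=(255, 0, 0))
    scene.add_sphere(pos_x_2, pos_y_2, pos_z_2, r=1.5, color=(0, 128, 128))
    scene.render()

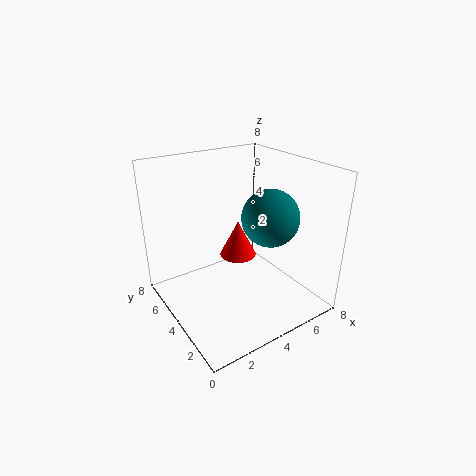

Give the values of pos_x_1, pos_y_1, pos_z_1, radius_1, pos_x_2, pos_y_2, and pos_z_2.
pos_x_1 = 4; pos_y_1 = 4; pos_z_1 = 3; radius_1 = 1; pos_x_2 = 5; pos_y_2 = 2.5; pos_z_2 = 5.5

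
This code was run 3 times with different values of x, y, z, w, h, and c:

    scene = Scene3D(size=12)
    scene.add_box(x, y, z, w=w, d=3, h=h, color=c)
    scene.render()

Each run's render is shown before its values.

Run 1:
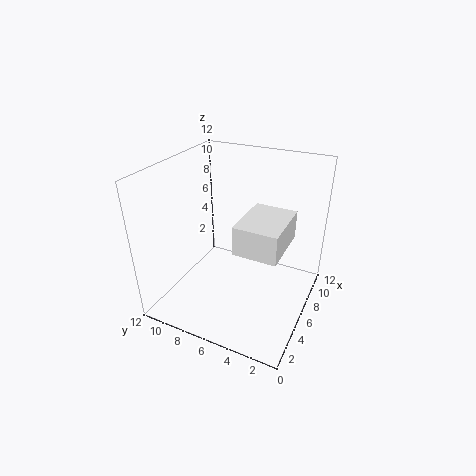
x = 1; y = 1; z = 8; w = 4; h = 2; c = 'white'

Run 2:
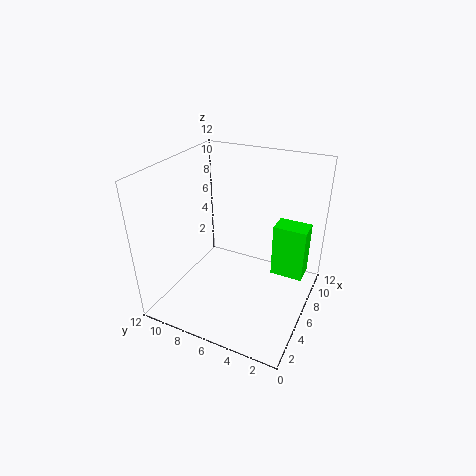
x = 9; y = 1; z = 1; w = 2; h = 5; c = 'lime'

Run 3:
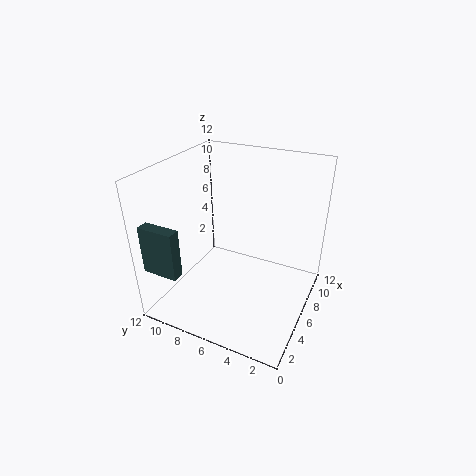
x = 1; y = 9; z = 4; w = 1; h = 4; c = 'darkslategray'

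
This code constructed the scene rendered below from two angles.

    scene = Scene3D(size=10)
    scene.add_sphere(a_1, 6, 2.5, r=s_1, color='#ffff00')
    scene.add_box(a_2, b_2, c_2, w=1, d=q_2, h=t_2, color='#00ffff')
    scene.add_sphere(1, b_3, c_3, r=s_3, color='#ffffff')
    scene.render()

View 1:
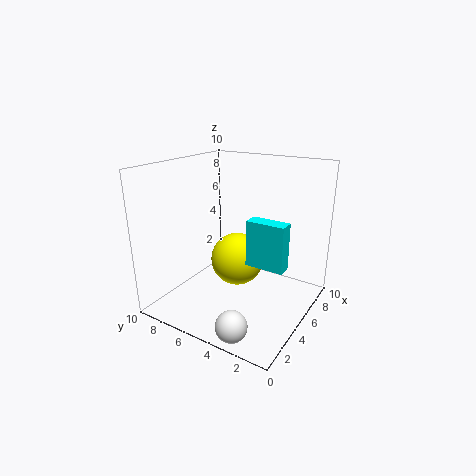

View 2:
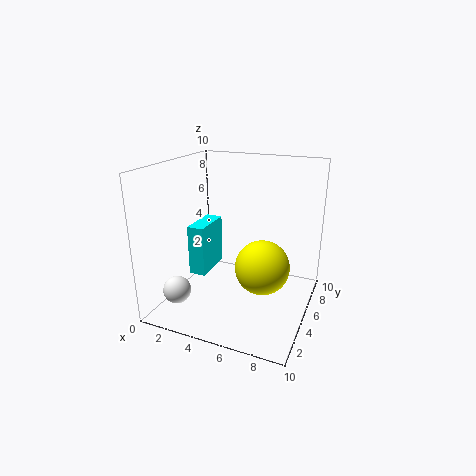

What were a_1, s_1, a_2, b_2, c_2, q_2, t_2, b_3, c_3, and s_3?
a_1 = 6.5
s_1 = 2
a_2 = 3.5
b_2 = 1
c_2 = 4
q_2 = 2.5
t_2 = 3
b_3 = 3
c_3 = 1
s_3 = 1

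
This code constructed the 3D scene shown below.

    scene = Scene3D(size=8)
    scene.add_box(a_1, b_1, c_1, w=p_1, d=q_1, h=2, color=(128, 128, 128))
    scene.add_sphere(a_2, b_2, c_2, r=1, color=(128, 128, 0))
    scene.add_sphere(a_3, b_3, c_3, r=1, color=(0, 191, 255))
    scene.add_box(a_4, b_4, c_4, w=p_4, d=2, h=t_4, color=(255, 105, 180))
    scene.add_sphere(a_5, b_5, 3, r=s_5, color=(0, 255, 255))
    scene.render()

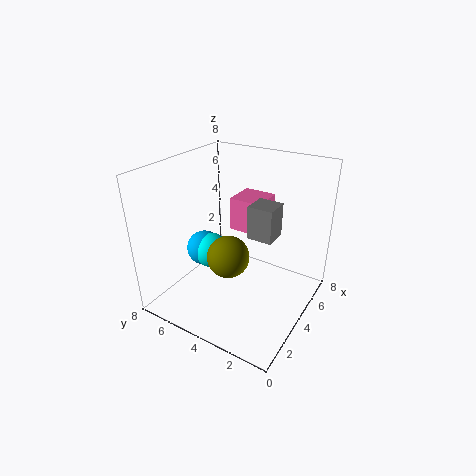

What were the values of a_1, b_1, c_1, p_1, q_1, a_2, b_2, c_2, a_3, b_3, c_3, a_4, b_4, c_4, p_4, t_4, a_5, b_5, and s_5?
a_1 = 5; b_1 = 2.5; c_1 = 3.5; p_1 = 1.5; q_1 = 1.5; a_2 = 1.5; b_2 = 3; c_2 = 4.5; a_3 = 3.5; b_3 = 6; c_3 = 3; a_4 = 5.5; b_4 = 3.5; c_4 = 3.5; p_4 = 2; t_4 = 2; a_5 = 3.5; b_5 = 5.5; s_5 = 1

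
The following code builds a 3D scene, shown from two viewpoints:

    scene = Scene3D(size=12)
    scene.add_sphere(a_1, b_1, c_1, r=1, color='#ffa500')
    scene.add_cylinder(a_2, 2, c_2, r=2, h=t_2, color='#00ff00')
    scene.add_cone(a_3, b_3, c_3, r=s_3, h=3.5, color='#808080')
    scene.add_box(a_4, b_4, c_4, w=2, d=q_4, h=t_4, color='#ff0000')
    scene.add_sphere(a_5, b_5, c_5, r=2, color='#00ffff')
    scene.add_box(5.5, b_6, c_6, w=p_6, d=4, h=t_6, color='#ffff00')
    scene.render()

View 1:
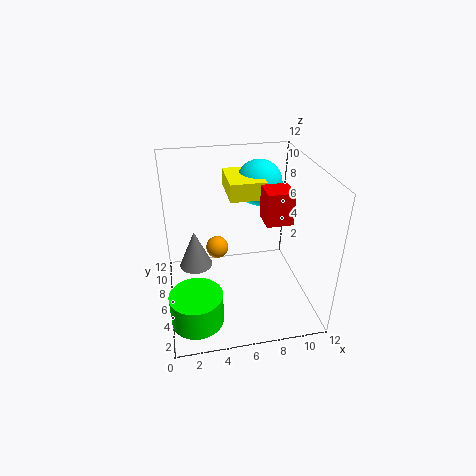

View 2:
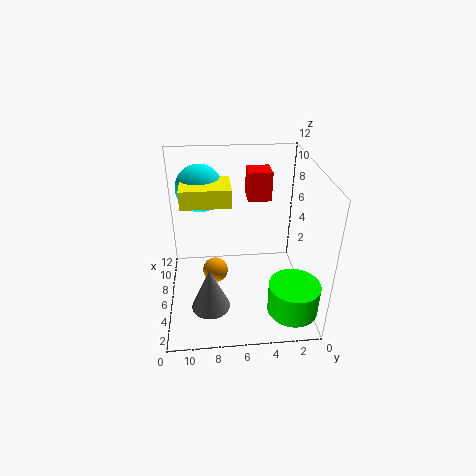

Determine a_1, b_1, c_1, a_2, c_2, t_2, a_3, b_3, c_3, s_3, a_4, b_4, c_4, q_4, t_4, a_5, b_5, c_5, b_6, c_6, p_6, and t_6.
a_1 = 4.5
b_1 = 8
c_1 = 4
a_2 = 2
c_2 = 1.5
t_2 = 2.5
a_3 = 2.5
b_3 = 8.5
c_3 = 2
s_3 = 1.5
a_4 = 7.5
b_4 = 3
c_4 = 8.5
q_4 = 2
t_4 = 2.5
a_5 = 8.5
b_5 = 9
c_5 = 9.5
b_6 = 6.5
c_6 = 9
p_6 = 3
t_6 = 1.5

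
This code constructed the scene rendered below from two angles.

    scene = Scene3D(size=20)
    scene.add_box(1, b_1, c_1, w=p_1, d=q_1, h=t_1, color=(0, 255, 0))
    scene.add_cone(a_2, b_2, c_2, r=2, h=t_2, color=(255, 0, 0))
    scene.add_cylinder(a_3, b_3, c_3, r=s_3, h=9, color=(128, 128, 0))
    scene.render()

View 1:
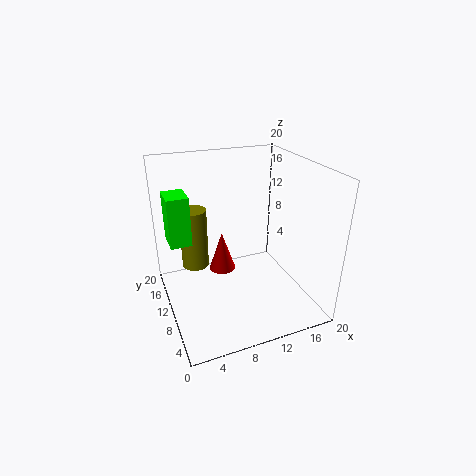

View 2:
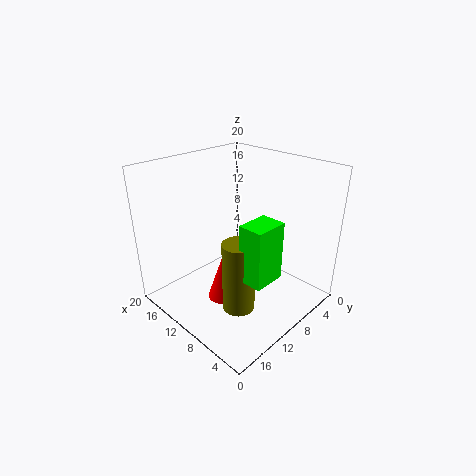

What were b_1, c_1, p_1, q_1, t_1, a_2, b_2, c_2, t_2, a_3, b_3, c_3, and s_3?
b_1 = 12; c_1 = 9; p_1 = 3; q_1 = 4; t_1 = 7; a_2 = 9; b_2 = 14; c_2 = 3; t_2 = 6; a_3 = 5; b_3 = 15; c_3 = 4; s_3 = 2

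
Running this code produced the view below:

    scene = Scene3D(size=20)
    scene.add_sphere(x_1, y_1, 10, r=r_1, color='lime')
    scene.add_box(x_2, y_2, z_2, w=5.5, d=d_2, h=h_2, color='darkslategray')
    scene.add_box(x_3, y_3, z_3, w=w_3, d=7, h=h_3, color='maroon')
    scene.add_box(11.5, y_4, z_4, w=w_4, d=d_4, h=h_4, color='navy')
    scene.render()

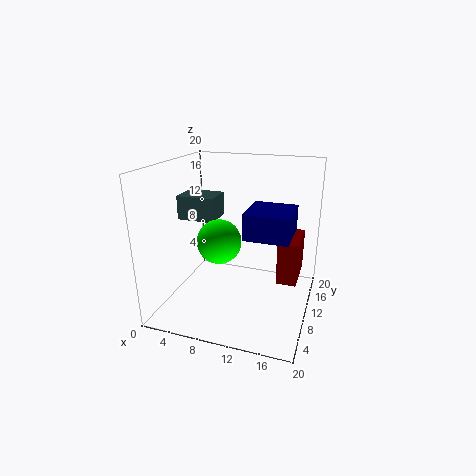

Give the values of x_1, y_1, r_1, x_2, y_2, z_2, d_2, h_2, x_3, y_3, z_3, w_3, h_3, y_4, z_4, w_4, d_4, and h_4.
x_1 = 8
y_1 = 8
r_1 = 3
x_2 = 0.5
y_2 = 10.5
z_2 = 11.5
d_2 = 4.5
h_2 = 3.5
x_3 = 15
y_3 = 13
z_3 = 2
w_3 = 3
h_3 = 6.5
y_4 = 7
z_4 = 11
w_4 = 6
d_4 = 6.5
h_4 = 3.5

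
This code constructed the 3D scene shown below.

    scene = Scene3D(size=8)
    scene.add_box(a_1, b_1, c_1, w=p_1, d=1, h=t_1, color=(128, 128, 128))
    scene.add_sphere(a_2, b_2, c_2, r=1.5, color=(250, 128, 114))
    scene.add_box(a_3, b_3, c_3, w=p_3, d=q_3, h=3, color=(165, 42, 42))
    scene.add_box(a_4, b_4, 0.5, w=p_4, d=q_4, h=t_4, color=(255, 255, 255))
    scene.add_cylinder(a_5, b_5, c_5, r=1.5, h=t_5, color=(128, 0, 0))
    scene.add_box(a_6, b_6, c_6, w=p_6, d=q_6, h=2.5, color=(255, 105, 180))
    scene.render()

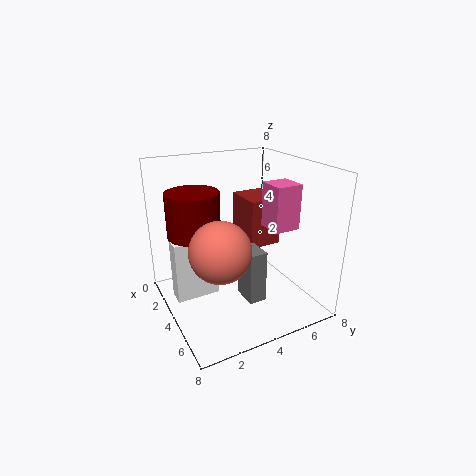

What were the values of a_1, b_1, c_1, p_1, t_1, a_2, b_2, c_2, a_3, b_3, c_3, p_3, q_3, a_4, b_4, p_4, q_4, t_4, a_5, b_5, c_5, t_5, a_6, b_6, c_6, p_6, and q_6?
a_1 = 4, b_1 = 4, c_1 = 0.5, p_1 = 1.5, t_1 = 3, a_2 = 6, b_2 = 2, c_2 = 4.5, a_3 = 0.5, b_3 = 5.5, c_3 = 2.5, p_3 = 2.5, q_3 = 2, a_4 = 2.5, b_4 = 0.5, p_4 = 1, q_4 = 2.5, t_4 = 3.5, a_5 = 2.5, b_5 = 2, c_5 = 4, t_5 = 2.5, a_6 = 4, b_6 = 5.5, c_6 = 4.5, p_6 = 1.5, q_6 = 1.5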